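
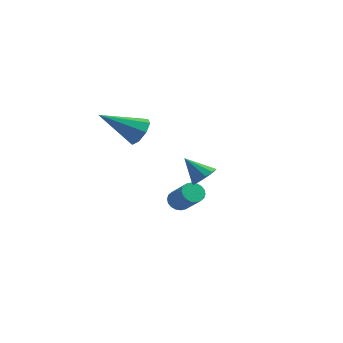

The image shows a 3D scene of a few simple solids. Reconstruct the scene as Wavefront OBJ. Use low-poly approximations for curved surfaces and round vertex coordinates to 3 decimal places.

v -2.937 0.349 3.044
v -2.391 -0.1 3.296
v -4.283 -0.689 4.116
v -2.473 0.357 3.634
v -2.827 0.808 3.626
v -3.245 0.991 3.278
v -3.482 0.797 2.792
v -3.4 0.341 2.454
v -3.046 -0.111 2.462
v -2.628 -0.293 2.81
v -0.359 1.126 0.718
v 0.06 1.379 1.146
v -1.221 0.994 1.642
v -0.154 1.68 0.989
v -0.446 1.77 0.729
v -0.706 1.614 0.465
v -0.832 1.272 0.297
v -0.778 0.874 0.291
v -0.564 0.572 0.447
v -0.272 0.482 0.708
v -0.013 0.638 0.972
v 0.114 0.981 1.139
v -3.062 3.858 -2.468
v -2.686 4.231 -2.65
v -1.662 3.675 -1.674
v -2.038 3.302 -1.492
v -2.798 4.352 -2.464
v -1.774 3.796 -1.487
v -2.963 4.375 -2.278
v -1.939 3.819 -1.301
v -3.147 4.296 -2.13
v -2.123 3.74 -1.153
v -3.314 4.13 -2.049
v -2.291 3.574 -1.072
v -3.432 3.91 -2.051
v -2.408 3.354 -1.074
v -3.476 3.68 -2.136
v -2.452 3.124 -1.159
v -3.438 3.485 -2.286
v -2.414 2.929 -1.31
v -3.326 3.364 -2.473
v -2.302 2.808 -1.496
v -3.161 3.341 -2.659
v -2.137 2.785 -1.682
v -2.977 3.42 -2.807
v -1.953 2.864 -1.83
v -2.809 3.586 -2.888
v -1.786 3.03 -1.911
v -2.692 3.806 -2.886
v -1.668 3.25 -1.909
v -2.648 4.036 -2.801
v -1.624 3.48 -1.824
f 2 1 4
f 2 4 3
f 4 1 5
f 4 5 3
f 5 1 6
f 5 6 3
f 6 1 7
f 6 7 3
f 7 1 8
f 7 8 3
f 8 1 9
f 8 9 3
f 9 1 10
f 9 10 3
f 10 1 2
f 10 2 3
f 12 11 14
f 12 14 13
f 14 11 15
f 14 15 13
f 15 11 16
f 15 16 13
f 16 11 17
f 16 17 13
f 17 11 18
f 17 18 13
f 18 11 19
f 18 19 13
f 19 11 20
f 19 20 13
f 20 11 21
f 20 21 13
f 21 11 22
f 21 22 13
f 22 11 12
f 22 12 13
f 24 23 27
f 24 27 25
f 25 27 28
f 25 28 26
f 27 23 29
f 27 29 28
f 28 29 30
f 28 30 26
f 29 23 31
f 29 31 30
f 30 31 32
f 30 32 26
f 31 23 33
f 31 33 32
f 32 33 34
f 32 34 26
f 33 23 35
f 33 35 34
f 34 35 36
f 34 36 26
f 35 23 37
f 35 37 36
f 36 37 38
f 36 38 26
f 37 23 39
f 37 39 38
f 38 39 40
f 38 40 26
f 39 23 41
f 39 41 40
f 40 41 42
f 40 42 26
f 41 23 43
f 41 43 42
f 42 43 44
f 42 44 26
f 43 23 45
f 43 45 44
f 44 45 46
f 44 46 26
f 45 23 47
f 45 47 46
f 46 47 48
f 46 48 26
f 47 23 49
f 47 49 48
f 48 49 50
f 48 50 26
f 49 23 51
f 49 51 50
f 50 51 52
f 50 52 26
f 51 23 24
f 51 24 52
f 52 24 25
f 52 25 26



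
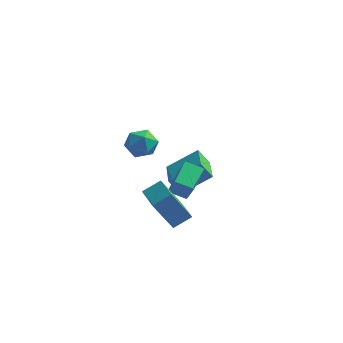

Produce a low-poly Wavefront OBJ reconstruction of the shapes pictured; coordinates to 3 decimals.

v -2.185 0.588 -0.299
v -0.898 1.347 0.686
v -2.982 2.494 -0.728
v -1.695 3.253 0.257
v -1.625 0.647 -1.077
v -0.338 1.406 -0.092
v -2.422 2.553 -1.506
v -1.135 3.312 -0.521
v -2.732 -1.727 3.152
v -2.198 -1.325 3.646
v -2.722 -2.775 3.994
v -2.188 -2.373 4.488
v -2.972 -2.107 4.419
v -2.978 -1.459 3.899
v -1.942 -2.641 3.741
v -1.948 -1.993 3.221
v -1.71 -1.89 4.01
v -2.347 -1.56 4.429
v -2.573 -2.54 3.211
v -3.21 -2.21 3.63
v -1.623 -1.047 0.198
v -1.597 0.254 0.712
v -0.76 -0.924 -0.156
v -0.735 0.377 0.359
v -1.125 -1.477 1.261
v -1.1 -0.176 1.776
v -0.263 -1.354 0.908
v -0.237 -0.053 1.422
v -0.339 -3.816 -0.01
v -1.162 -4.158 1.472
v -1.336 -2.448 -0.248
v -2.159 -2.79 1.234
v 0.319 -3.25 0.486
v -0.504 -3.592 1.968
v -0.678 -1.882 0.248
v -1.501 -2.224 1.73
f 2 4 1
f 5 2 1
f 1 4 3
f 3 5 1
f 2 8 4
f 6 2 5
f 6 8 2
f 4 8 3
f 7 5 3
f 3 8 7
f 7 6 5
f 8 6 7
f 9 20 14
f 9 14 10
f 9 10 16
f 9 16 19
f 9 19 20
f 10 14 18
f 14 20 13
f 20 19 11
f 19 16 15
f 16 10 17
f 12 18 13
f 12 13 11
f 12 11 15
f 12 15 17
f 12 17 18
f 13 18 14
f 11 13 20
f 15 11 19
f 17 15 16
f 18 17 10
f 22 24 21
f 25 22 21
f 21 24 23
f 23 25 21
f 22 28 24
f 26 22 25
f 26 28 22
f 24 28 23
f 27 25 23
f 23 28 27
f 27 26 25
f 28 26 27
f 30 32 29
f 33 30 29
f 29 32 31
f 31 33 29
f 30 36 32
f 34 30 33
f 34 36 30
f 32 36 31
f 35 33 31
f 31 36 35
f 35 34 33
f 36 34 35



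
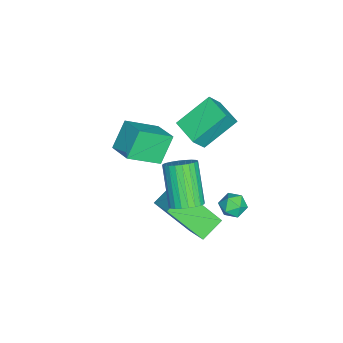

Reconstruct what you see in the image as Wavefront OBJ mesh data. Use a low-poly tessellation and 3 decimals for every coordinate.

v -3.925 -2.753 0.054
v -3.1 -4.001 1.019
v -3.052 -1.892 0.422
v -2.228 -3.14 1.387
v -3.092 -3.1 -1.107
v -2.268 -4.348 -0.142
v -2.22 -2.239 -0.739
v -1.395 -3.487 0.226
v 0.296 1.97 -0
v 0.82 1.665 -0.207
v -0.08 1.075 0.367
v 0.444 0.77 0.16
v 0.485 1.183 0.649
v 0.718 1.736 0.422
v 0.022 1.004 -0.262
v 0.255 1.557 -0.489
v 0.651 1.068 -0.369
v 0.938 1.178 0.194
v -0.198 1.562 -0.034
v 0.089 1.672 0.529
v 2.326 -0.103 1.907
v 2.836 0.085 2.364
v 1.683 -0.448 3.87
v 1.174 -0.637 3.413
v 2.695 0.322 2.34
v 1.542 -0.211 3.846
v 2.498 0.494 2.25
v 1.345 -0.039 3.756
v 2.274 0.576 2.107
v 1.121 0.043 3.613
v 2.059 0.554 1.935
v 0.906 0.021 3.441
v 1.884 0.431 1.758
v 0.731 -0.102 3.264
v 1.777 0.228 1.604
v 0.624 -0.305 3.11
v 1.753 -0.026 1.496
v 0.6 -0.559 3.002
v 1.817 -0.292 1.45
v 0.664 -0.825 2.956
v 1.958 -0.529 1.474
v 0.805 -1.062 2.98
v 2.155 -0.701 1.564
v 1.002 -1.234 3.07
v 2.379 -0.783 1.707
v 1.226 -1.316 3.213
v 2.594 -0.761 1.879
v 1.441 -1.294 3.385
v 2.769 -0.638 2.056
v 1.616 -1.171 3.562
v 2.876 -0.435 2.21
v 1.723 -0.968 3.716
v 2.9 -0.181 2.318
v 1.747 -0.714 3.824
v -1.375 -1.387 3.265
v -2.336 -0.237 4.348
v -1.897 -1.025 2.416
v -2.859 0.126 3.5
v -0.481 -0.486 3.1
v -1.443 0.665 4.184
v -1.004 -0.123 2.252
v -1.965 1.027 3.335
v 0.547 -0.384 -2.035
v 0.483 -1.888 -0.486
v -0.31 0.205 -1.498
v -0.374 -1.3 0.05
v 1.614 0.42 -1.21
v 1.55 -1.085 0.338
v 0.757 1.008 -0.674
v 0.693 -0.496 0.875
f 2 4 1
f 5 2 1
f 1 4 3
f 3 5 1
f 2 8 4
f 6 2 5
f 6 8 2
f 4 8 3
f 7 5 3
f 3 8 7
f 7 6 5
f 8 6 7
f 9 20 14
f 9 14 10
f 9 10 16
f 9 16 19
f 9 19 20
f 10 14 18
f 14 20 13
f 20 19 11
f 19 16 15
f 16 10 17
f 12 18 13
f 12 13 11
f 12 11 15
f 12 15 17
f 12 17 18
f 13 18 14
f 11 13 20
f 15 11 19
f 17 15 16
f 18 17 10
f 22 21 25
f 22 25 23
f 23 25 26
f 23 26 24
f 25 21 27
f 25 27 26
f 26 27 28
f 26 28 24
f 27 21 29
f 27 29 28
f 28 29 30
f 28 30 24
f 29 21 31
f 29 31 30
f 30 31 32
f 30 32 24
f 31 21 33
f 31 33 32
f 32 33 34
f 32 34 24
f 33 21 35
f 33 35 34
f 34 35 36
f 34 36 24
f 35 21 37
f 35 37 36
f 36 37 38
f 36 38 24
f 37 21 39
f 37 39 38
f 38 39 40
f 38 40 24
f 39 21 41
f 39 41 40
f 40 41 42
f 40 42 24
f 41 21 43
f 41 43 42
f 42 43 44
f 42 44 24
f 43 21 45
f 43 45 44
f 44 45 46
f 44 46 24
f 45 21 47
f 45 47 46
f 46 47 48
f 46 48 24
f 47 21 49
f 47 49 48
f 48 49 50
f 48 50 24
f 49 21 51
f 49 51 50
f 50 51 52
f 50 52 24
f 51 21 53
f 51 53 52
f 52 53 54
f 52 54 24
f 53 21 22
f 53 22 54
f 54 22 23
f 54 23 24
f 56 58 55
f 59 56 55
f 55 58 57
f 57 59 55
f 56 62 58
f 60 56 59
f 60 62 56
f 58 62 57
f 61 59 57
f 57 62 61
f 61 60 59
f 62 60 61
f 64 66 63
f 67 64 63
f 63 66 65
f 65 67 63
f 64 70 66
f 68 64 67
f 68 70 64
f 66 70 65
f 69 67 65
f 65 70 69
f 69 68 67
f 70 68 69



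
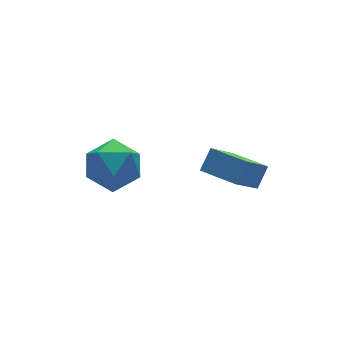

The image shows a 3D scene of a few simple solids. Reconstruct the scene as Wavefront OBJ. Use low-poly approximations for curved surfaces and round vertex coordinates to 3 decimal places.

v -0.776 2.729 2.92
v -0.174 1.924 3.35
v -2.246 1.796 3.23
v -1.644 0.991 3.66
v -1.734 1.946 4.184
v -0.825 2.523 3.993
v -1.595 1.197 2.587
v -0.686 1.774 2.396
v -0.68 0.977 3.144
v -0.766 1.44 4.131
v -1.654 2.28 2.449
v -1.74 2.743 3.436
v 2.708 -0.906 2.446
v 1.571 -1.343 3.661
v 2.125 0.376 2.363
v 0.989 -0.062 3.578
v 3.291 -0.598 3.102
v 2.155 -1.036 4.317
v 2.709 0.683 3.019
v 1.572 0.246 4.234
f 1 12 6
f 1 6 2
f 1 2 8
f 1 8 11
f 1 11 12
f 2 6 10
f 6 12 5
f 12 11 3
f 11 8 7
f 8 2 9
f 4 10 5
f 4 5 3
f 4 3 7
f 4 7 9
f 4 9 10
f 5 10 6
f 3 5 12
f 7 3 11
f 9 7 8
f 10 9 2
f 14 16 13
f 17 14 13
f 13 16 15
f 15 17 13
f 14 20 16
f 18 14 17
f 18 20 14
f 16 20 15
f 19 17 15
f 15 20 19
f 19 18 17
f 20 18 19



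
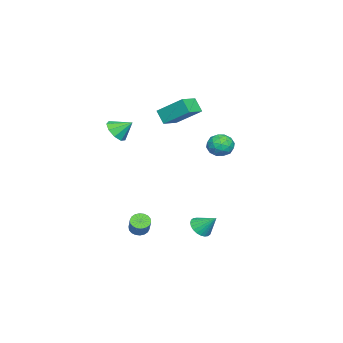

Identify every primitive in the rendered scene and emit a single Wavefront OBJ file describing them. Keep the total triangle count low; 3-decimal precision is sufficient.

v 1.117 -1.691 -4.291
v 1.589 -1.993 -4.557
v 2.375 -1.61 -3.596
v 1.903 -1.309 -3.329
v 1.604 -1.741 -4.67
v 2.391 -1.359 -3.709
v 1.524 -1.48 -4.708
v 2.311 -1.098 -3.746
v 1.362 -1.261 -4.663
v 2.149 -0.878 -3.702
v 1.152 -1.127 -4.545
v 1.939 -0.744 -3.583
v 0.935 -1.105 -4.376
v 1.722 -0.722 -3.414
v 0.754 -1.199 -4.19
v 1.541 -0.816 -3.229
v 0.645 -1.39 -4.024
v 1.431 -1.007 -3.063
v 0.629 -1.641 -3.911
v 1.416 -1.259 -2.95
v 0.709 -1.902 -3.874
v 1.496 -1.52 -2.912
v 0.871 -2.122 -3.918
v 1.658 -1.739 -2.957
v 1.081 -2.256 -4.037
v 1.868 -1.873 -3.075
v 1.298 -2.278 -4.206
v 2.085 -1.895 -3.244
v 1.479 -2.184 -4.391
v 2.266 -1.801 -3.43
v 1.323 2.189 -3.564
v 2.082 1.986 -3.49
v 1.497 3.191 -2.616
v 2.098 2.197 -3.715
v 1.996 2.406 -3.917
v 1.791 2.582 -4.065
v 1.514 2.698 -4.137
v 1.209 2.737 -4.122
v 0.921 2.693 -4.022
v 0.694 2.572 -3.852
v 0.563 2.392 -3.638
v 0.547 2.182 -3.413
v 0.65 1.973 -3.211
v 0.855 1.797 -3.063
v 1.131 1.68 -2.991
v 1.436 1.641 -3.006
v 1.724 1.686 -3.107
v 1.951 1.807 -3.276
v -3.75 -1.477 3.647
v -3.521 0.215 4.87
v -3.366 -0.908 2.788
v -3.137 0.784 4.011
v -2.503 -1.864 3.949
v -2.274 -0.172 5.172
v -2.119 -1.295 3.09
v -1.89 0.397 4.313
v -0.427 3.099 2.731
v 0.054 3.804 2.916
v 0.746 2.316 2.664
v 1.227 3.021 2.849
v 0.707 2.675 3.458
v -0.018 3.159 3.5
v 0.818 2.961 2.08
v 0.093 3.445 2.122
v 0.823 3.718 2.514
v 0.754 3.541 3.366
v 0.046 2.579 2.214
v -0.023 2.402 3.066
v -0.29 3.52 2.83
v 1.09 2.6 2.75
v 0.784 2.397 3.108
v 1.066 2.811 3.217
v -0.332 3.141 3.173
v -0.049 3.555 3.282
v 0.334 2.892 3.6
v 0.849 2.565 2.298
v 1.132 2.979 2.407
v -0.266 3.309 2.363
v 0.016 3.723 2.472
v 0.466 3.228 1.98
v 0.445 3.884 2.702
v 1.135 3.424 2.662
v 0.895 3.389 2.21
v 0.469 3.673 2.235
v 0.405 3.78 3.203
v 1.094 3.32 3.163
v 0.789 3.117 3.521
v 0.362 3.401 3.546
v 0.857 3.73 2.966
v -0.294 2.8 2.417
v 0.395 2.34 2.377
v 0.438 2.719 2.034
v 0.011 3.003 2.059
v -0.335 2.696 2.918
v 0.355 2.236 2.878
v 0.331 2.447 3.345
v -0.095 2.731 3.37
v -0.057 2.39 2.614
v 0.379 -3.355 3.119
v 1.225 -3.143 3.004
v 0.241 -2.385 3.881
v 0.886 -2.867 2.59
v 0.309 -2.819 2.425
v -0.235 -3.022 2.584
v -0.492 -3.38 2.994
v -0.341 -3.727 3.463
v 0.147 -3.899 3.771
v 0.743 -3.817 3.774
v 1.169 -3.518 3.471
f 2 1 5
f 2 5 3
f 3 5 6
f 3 6 4
f 5 1 7
f 5 7 6
f 6 7 8
f 6 8 4
f 7 1 9
f 7 9 8
f 8 9 10
f 8 10 4
f 9 1 11
f 9 11 10
f 10 11 12
f 10 12 4
f 11 1 13
f 11 13 12
f 12 13 14
f 12 14 4
f 13 1 15
f 13 15 14
f 14 15 16
f 14 16 4
f 15 1 17
f 15 17 16
f 16 17 18
f 16 18 4
f 17 1 19
f 17 19 18
f 18 19 20
f 18 20 4
f 19 1 21
f 19 21 20
f 20 21 22
f 20 22 4
f 21 1 23
f 21 23 22
f 22 23 24
f 22 24 4
f 23 1 25
f 23 25 24
f 24 25 26
f 24 26 4
f 25 1 27
f 25 27 26
f 26 27 28
f 26 28 4
f 27 1 29
f 27 29 28
f 28 29 30
f 28 30 4
f 29 1 2
f 29 2 30
f 30 2 3
f 30 3 4
f 32 31 34
f 32 34 33
f 34 31 35
f 34 35 33
f 35 31 36
f 35 36 33
f 36 31 37
f 36 37 33
f 37 31 38
f 37 38 33
f 38 31 39
f 38 39 33
f 39 31 40
f 39 40 33
f 40 31 41
f 40 41 33
f 41 31 42
f 41 42 33
f 42 31 43
f 42 43 33
f 43 31 44
f 43 44 33
f 44 31 45
f 44 45 33
f 45 31 46
f 45 46 33
f 46 31 47
f 46 47 33
f 47 31 48
f 47 48 33
f 48 31 32
f 48 32 33
f 50 52 49
f 53 50 49
f 49 52 51
f 51 53 49
f 50 56 52
f 54 50 53
f 54 56 50
f 52 56 51
f 55 53 51
f 51 56 55
f 55 54 53
f 56 54 55
f 57 94 73
f 94 68 97
f 73 97 62
f 94 97 73
f 57 73 69
f 73 62 74
f 69 74 58
f 73 74 69
f 57 69 78
f 69 58 79
f 78 79 64
f 69 79 78
f 57 78 90
f 78 64 93
f 90 93 67
f 78 93 90
f 57 90 94
f 90 67 98
f 94 98 68
f 90 98 94
f 58 74 85
f 74 62 88
f 85 88 66
f 74 88 85
f 62 97 75
f 97 68 96
f 75 96 61
f 97 96 75
f 68 98 95
f 98 67 91
f 95 91 59
f 98 91 95
f 67 93 92
f 93 64 80
f 92 80 63
f 93 80 92
f 64 79 84
f 79 58 81
f 84 81 65
f 79 81 84
f 60 86 72
f 86 66 87
f 72 87 61
f 86 87 72
f 60 72 70
f 72 61 71
f 70 71 59
f 72 71 70
f 60 70 77
f 70 59 76
f 77 76 63
f 70 76 77
f 60 77 82
f 77 63 83
f 82 83 65
f 77 83 82
f 60 82 86
f 82 65 89
f 86 89 66
f 82 89 86
f 61 87 75
f 87 66 88
f 75 88 62
f 87 88 75
f 59 71 95
f 71 61 96
f 95 96 68
f 71 96 95
f 63 76 92
f 76 59 91
f 92 91 67
f 76 91 92
f 65 83 84
f 83 63 80
f 84 80 64
f 83 80 84
f 66 89 85
f 89 65 81
f 85 81 58
f 89 81 85
f 100 99 102
f 100 102 101
f 102 99 103
f 102 103 101
f 103 99 104
f 103 104 101
f 104 99 105
f 104 105 101
f 105 99 106
f 105 106 101
f 106 99 107
f 106 107 101
f 107 99 108
f 107 108 101
f 108 99 109
f 108 109 101
f 109 99 100
f 109 100 101



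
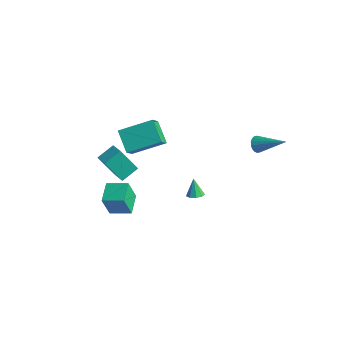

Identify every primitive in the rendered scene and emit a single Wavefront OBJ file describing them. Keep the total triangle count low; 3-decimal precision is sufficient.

v -0.292 1.478 -3.655
v 0.055 1.178 -3.431
v -0.688 1.742 -2.685
v 0.182 1.501 -3.467
v 0.087 1.813 -3.591
v -0.185 1.968 -3.745
v -0.507 1.894 -3.856
v -0.728 1.625 -3.873
v -0.745 1.287 -3.788
v -0.55 1.038 -3.641
v -0.234 0.995 -3.499
v -0.655 -3.226 3.352
v -1.703 -2.79 4.155
v -1.074 -2.429 2.374
v -2.121 -1.993 3.177
v 0.441 -1.827 4.023
v -0.606 -1.391 4.826
v 0.023 -1.03 3.045
v -1.025 -0.594 3.848
v -1.53 -3.698 -2.216
v -1.649 -4.12 -0.855
v -2.214 -2.695 -1.964
v -2.334 -3.118 -0.604
v -0.526 -3.082 -1.936
v -0.646 -3.505 -0.576
v -1.211 -2.08 -1.685
v -1.33 -2.502 -0.324
v 2.693 2.921 1.934
v 2.932 3.05 1.491
v 4.247 3.379 2.906
v 2.832 3.249 1.556
v 2.705 3.382 1.696
v 2.576 3.425 1.883
v 2.47 3.367 2.08
v 2.408 3.221 2.248
v 2.402 3.016 2.355
v 2.454 2.791 2.377
v 2.553 2.593 2.313
v 2.68 2.459 2.173
v 2.809 2.416 1.986
v 2.916 2.474 1.788
v 2.978 2.62 1.62
v 2.983 2.826 1.514
v -3.338 -2.247 -0.229
v -3.169 -1.246 0.244
v -4.188 -1.958 -0.538
v -4.02 -0.957 -0.065
v -2.62 -1.683 -1.675
v -2.452 -0.682 -1.202
v -3.471 -1.394 -1.984
v -3.302 -0.393 -1.511
f 2 1 4
f 2 4 3
f 4 1 5
f 4 5 3
f 5 1 6
f 5 6 3
f 6 1 7
f 6 7 3
f 7 1 8
f 7 8 3
f 8 1 9
f 8 9 3
f 9 1 10
f 9 10 3
f 10 1 11
f 10 11 3
f 11 1 2
f 11 2 3
f 13 15 12
f 16 13 12
f 12 15 14
f 14 16 12
f 13 19 15
f 17 13 16
f 17 19 13
f 15 19 14
f 18 16 14
f 14 19 18
f 18 17 16
f 19 17 18
f 21 23 20
f 24 21 20
f 20 23 22
f 22 24 20
f 21 27 23
f 25 21 24
f 25 27 21
f 23 27 22
f 26 24 22
f 22 27 26
f 26 25 24
f 27 25 26
f 29 28 31
f 29 31 30
f 31 28 32
f 31 32 30
f 32 28 33
f 32 33 30
f 33 28 34
f 33 34 30
f 34 28 35
f 34 35 30
f 35 28 36
f 35 36 30
f 36 28 37
f 36 37 30
f 37 28 38
f 37 38 30
f 38 28 39
f 38 39 30
f 39 28 40
f 39 40 30
f 40 28 41
f 40 41 30
f 41 28 42
f 41 42 30
f 42 28 43
f 42 43 30
f 43 28 29
f 43 29 30
f 45 47 44
f 48 45 44
f 44 47 46
f 46 48 44
f 45 51 47
f 49 45 48
f 49 51 45
f 47 51 46
f 50 48 46
f 46 51 50
f 50 49 48
f 51 49 50



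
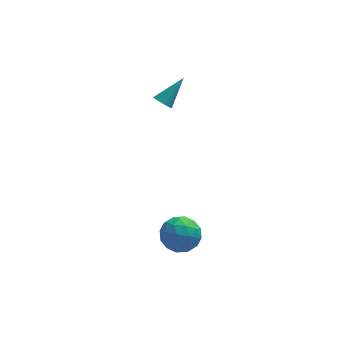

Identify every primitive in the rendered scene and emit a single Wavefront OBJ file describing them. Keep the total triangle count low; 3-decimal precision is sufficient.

v -2.444 2.916 2.13
v -2.078 2.508 2.077
v -1.356 3.744 3.27
v -2.015 2.641 1.921
v -2.018 2.816 1.796
v -2.085 3.006 1.723
v -2.207 3.182 1.711
v -2.365 3.318 1.763
v -2.535 3.392 1.871
v -2.691 3.394 2.018
v -2.809 3.323 2.183
v -2.872 3.19 2.339
v -2.869 3.015 2.464
v -2.802 2.825 2.538
v -2.68 2.649 2.549
v -2.522 2.513 2.497
v -2.352 2.439 2.389
v -2.196 2.437 2.242
v -1.741 -2.624 -1.627
v -1.083 -2.874 -2.422
v -2.917 -3.706 -2.258
v -2.259 -3.956 -3.053
v -2.033 -4.26 -2.061
v -1.306 -3.592 -1.671
v -2.694 -2.988 -3.009
v -1.967 -2.32 -2.619
v -1.672 -3.1 -3.276
v -1.263 -3.886 -2.69
v -2.737 -2.694 -1.99
v -2.328 -3.48 -1.404
v -1.309 -2.654 -1.969
v -2.691 -3.926 -2.711
v -2.558 -4.105 -2.128
v -2.172 -4.252 -2.596
v -1.44 -3.076 -1.527
v -1.053 -3.223 -1.995
v -1.612 -4.038 -1.783
v -2.947 -3.357 -2.685
v -2.56 -3.504 -3.153
v -1.828 -2.328 -2.084
v -1.442 -2.475 -2.552
v -2.388 -2.542 -2.897
v -1.268 -2.934 -2.938
v -1.959 -3.57 -3.31
v -2.215 -3.001 -3.284
v -1.788 -2.608 -3.054
v -1.028 -3.396 -2.594
v -1.719 -4.032 -2.965
v -1.586 -4.21 -2.382
v -1.159 -3.817 -2.153
v -1.374 -3.528 -3.096
v -2.281 -2.548 -1.715
v -2.972 -3.184 -2.086
v -2.841 -2.763 -2.527
v -2.414 -2.37 -2.298
v -2.041 -3.01 -1.37
v -2.732 -3.646 -1.742
v -2.212 -3.972 -1.626
v -1.785 -3.579 -1.396
v -2.626 -3.052 -1.584
f 2 1 4
f 2 4 3
f 4 1 5
f 4 5 3
f 5 1 6
f 5 6 3
f 6 1 7
f 6 7 3
f 7 1 8
f 7 8 3
f 8 1 9
f 8 9 3
f 9 1 10
f 9 10 3
f 10 1 11
f 10 11 3
f 11 1 12
f 11 12 3
f 12 1 13
f 12 13 3
f 13 1 14
f 13 14 3
f 14 1 15
f 14 15 3
f 15 1 16
f 15 16 3
f 16 1 17
f 16 17 3
f 17 1 18
f 17 18 3
f 18 1 2
f 18 2 3
f 19 56 35
f 56 30 59
f 35 59 24
f 56 59 35
f 19 35 31
f 35 24 36
f 31 36 20
f 35 36 31
f 19 31 40
f 31 20 41
f 40 41 26
f 31 41 40
f 19 40 52
f 40 26 55
f 52 55 29
f 40 55 52
f 19 52 56
f 52 29 60
f 56 60 30
f 52 60 56
f 20 36 47
f 36 24 50
f 47 50 28
f 36 50 47
f 24 59 37
f 59 30 58
f 37 58 23
f 59 58 37
f 30 60 57
f 60 29 53
f 57 53 21
f 60 53 57
f 29 55 54
f 55 26 42
f 54 42 25
f 55 42 54
f 26 41 46
f 41 20 43
f 46 43 27
f 41 43 46
f 22 48 34
f 48 28 49
f 34 49 23
f 48 49 34
f 22 34 32
f 34 23 33
f 32 33 21
f 34 33 32
f 22 32 39
f 32 21 38
f 39 38 25
f 32 38 39
f 22 39 44
f 39 25 45
f 44 45 27
f 39 45 44
f 22 44 48
f 44 27 51
f 48 51 28
f 44 51 48
f 23 49 37
f 49 28 50
f 37 50 24
f 49 50 37
f 21 33 57
f 33 23 58
f 57 58 30
f 33 58 57
f 25 38 54
f 38 21 53
f 54 53 29
f 38 53 54
f 27 45 46
f 45 25 42
f 46 42 26
f 45 42 46
f 28 51 47
f 51 27 43
f 47 43 20
f 51 43 47



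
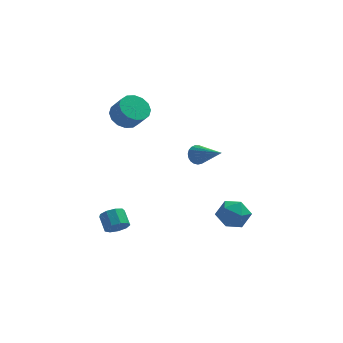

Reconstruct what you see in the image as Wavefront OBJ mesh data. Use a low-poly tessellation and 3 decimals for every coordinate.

v 1.428 -2.584 1.711
v 1.843 -2.579 1.185
v 2.712 -3.976 2.709
v 1.945 -2.372 1.341
v 1.958 -2.202 1.562
v 1.879 -2.099 1.808
v 1.722 -2.079 2.037
v 1.515 -2.146 2.21
v 1.292 -2.29 2.297
v 1.093 -2.484 2.282
v 0.952 -2.695 2.169
v 0.893 -2.888 1.976
v 0.927 -3.028 1.738
v 1.047 -3.091 1.495
v 1.233 -3.067 1.289
v 1.453 -2.959 1.156
v 1.669 -2.786 1.119
v -3.025 -3.287 -3.814
v -2.532 -2.84 -4.161
v -2.862 -1.987 -3.533
v -3.355 -2.433 -3.186
v -2.981 -2.832 -4.409
v -3.312 -1.978 -3.78
v -3.451 -3.036 -4.378
v -3.781 -2.183 -3.75
v -3.721 -3.358 -4.084
v -4.051 -2.504 -3.455
v -3.666 -3.646 -3.663
v -3.996 -2.793 -3.035
v -3.31 -3.766 -3.313
v -3.641 -2.913 -2.685
v -2.821 -3.662 -3.198
v -3.152 -2.809 -2.569
v -2.428 -3.382 -3.371
v -2.758 -2.529 -2.742
v -2.313 -3.058 -3.751
v -2.644 -2.204 -3.123
v 4.031 -1.049 -4.702
v 4.547 -1.521 -3.849
v 2.453 -1.419 -3.951
v 2.969 -1.891 -3.098
v 3.03 -0.798 -3.244
v 4.005 -0.57 -3.708
v 2.995 -2.37 -4.092
v 3.97 -2.142 -4.556
v 3.907 -2.338 -3.471
v 3.929 -1.366 -2.947
v 3.071 -1.574 -4.853
v 3.093 -0.602 -4.329
v -2.652 0.724 2.945
v -1.87 0.548 2.364
v -1.266 -0.039 3.354
v -2.048 0.136 3.935
v -1.776 1.004 2.578
v -1.173 0.417 3.568
v -1.917 1.385 2.89
v -1.314 0.798 3.88
v -2.255 1.589 3.217
v -1.652 1.002 4.207
v -2.7 1.561 3.471
v -2.096 0.974 4.461
v -3.131 1.309 3.584
v -2.528 0.721 4.574
v -3.434 0.899 3.526
v -2.83 0.312 4.516
v -3.527 0.443 3.312
v -2.924 -0.144 4.302
v -3.386 0.062 3
v -2.783 -0.525 3.99
v -3.048 -0.142 2.673
v -2.445 -0.729 3.663
v -2.604 -0.114 2.419
v -2 -0.701 3.409
v -2.172 0.139 2.306
v -1.569 -0.449 3.296
f 2 1 4
f 2 4 3
f 4 1 5
f 4 5 3
f 5 1 6
f 5 6 3
f 6 1 7
f 6 7 3
f 7 1 8
f 7 8 3
f 8 1 9
f 8 9 3
f 9 1 10
f 9 10 3
f 10 1 11
f 10 11 3
f 11 1 12
f 11 12 3
f 12 1 13
f 12 13 3
f 13 1 14
f 13 14 3
f 14 1 15
f 14 15 3
f 15 1 16
f 15 16 3
f 16 1 17
f 16 17 3
f 17 1 2
f 17 2 3
f 19 18 22
f 19 22 20
f 20 22 23
f 20 23 21
f 22 18 24
f 22 24 23
f 23 24 25
f 23 25 21
f 24 18 26
f 24 26 25
f 25 26 27
f 25 27 21
f 26 18 28
f 26 28 27
f 27 28 29
f 27 29 21
f 28 18 30
f 28 30 29
f 29 30 31
f 29 31 21
f 30 18 32
f 30 32 31
f 31 32 33
f 31 33 21
f 32 18 34
f 32 34 33
f 33 34 35
f 33 35 21
f 34 18 36
f 34 36 35
f 35 36 37
f 35 37 21
f 36 18 19
f 36 19 37
f 37 19 20
f 37 20 21
f 38 49 43
f 38 43 39
f 38 39 45
f 38 45 48
f 38 48 49
f 39 43 47
f 43 49 42
f 49 48 40
f 48 45 44
f 45 39 46
f 41 47 42
f 41 42 40
f 41 40 44
f 41 44 46
f 41 46 47
f 42 47 43
f 40 42 49
f 44 40 48
f 46 44 45
f 47 46 39
f 51 50 54
f 51 54 52
f 52 54 55
f 52 55 53
f 54 50 56
f 54 56 55
f 55 56 57
f 55 57 53
f 56 50 58
f 56 58 57
f 57 58 59
f 57 59 53
f 58 50 60
f 58 60 59
f 59 60 61
f 59 61 53
f 60 50 62
f 60 62 61
f 61 62 63
f 61 63 53
f 62 50 64
f 62 64 63
f 63 64 65
f 63 65 53
f 64 50 66
f 64 66 65
f 65 66 67
f 65 67 53
f 66 50 68
f 66 68 67
f 67 68 69
f 67 69 53
f 68 50 70
f 68 70 69
f 69 70 71
f 69 71 53
f 70 50 72
f 70 72 71
f 71 72 73
f 71 73 53
f 72 50 74
f 72 74 73
f 73 74 75
f 73 75 53
f 74 50 51
f 74 51 75
f 75 51 52
f 75 52 53



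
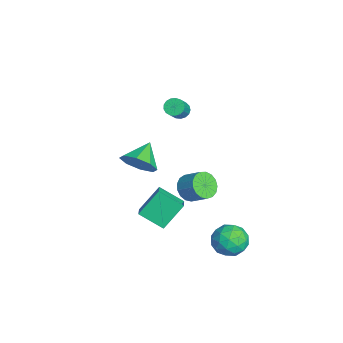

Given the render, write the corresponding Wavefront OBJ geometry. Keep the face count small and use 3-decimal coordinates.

v 3.081 -0.725 3.088
v 3.582 0.141 2.946
v 2.059 -0.015 3.812
v 3.078 -0.006 2.378
v 2.576 -0.574 2.227
v 2.37 -1.23 2.579
v 2.581 -1.591 3.23
v 3.085 -1.444 3.797
v 3.587 -0.875 3.949
v 3.792 -0.219 3.597
v -4.301 2.365 1.119
v -3.882 2.358 0.732
v -2.981 1.928 1.713
v -3.399 1.935 2.101
v -3.873 2.611 0.834
v -2.971 2.181 1.815
v -3.961 2.808 1.002
v -3.06 2.377 1.983
v -4.127 2.903 1.196
v -3.226 2.472 2.177
v -4.333 2.875 1.373
v -3.432 2.444 2.354
v -4.531 2.73 1.492
v -3.63 2.3 2.473
v -4.677 2.502 1.525
v -3.776 2.071 2.506
v -4.736 2.242 1.466
v -3.835 1.812 2.447
v -4.696 2.011 1.327
v -3.795 1.58 2.308
v -4.565 1.861 1.141
v -3.664 1.43 2.122
v -4.373 1.826 0.95
v -3.472 1.396 1.931
v -4.165 1.915 0.797
v -3.264 1.484 1.778
v -3.988 2.107 0.719
v -3.087 1.676 1.7
v 2.481 4.6 -3.108
v 3.437 4.251 -2.947
v 2.303 3.529 -4.373
v 3.259 3.18 -4.212
v 2.517 2.986 -3.524
v 2.627 3.648 -2.742
v 3.113 4.132 -4.578
v 3.223 4.794 -3.796
v 3.828 3.962 -3.855
v 3.459 3.254 -3.204
v 2.281 4.526 -4.116
v 1.912 3.818 -3.465
v 2.975 4.52 -2.916
v 2.765 3.26 -4.404
v 2.329 3.146 -3.999
v 2.891 2.941 -3.904
v 2.498 4.165 -2.796
v 3.06 3.96 -2.701
v 2.52 3.216 -3.04
v 2.68 3.82 -4.619
v 3.242 3.615 -4.524
v 2.849 4.839 -3.416
v 3.411 4.634 -3.321
v 3.22 4.564 -4.28
v 3.766 4.144 -3.356
v 3.662 3.515 -4.099
v 3.576 4.074 -4.315
v 3.64 4.464 -3.855
v 3.55 3.728 -2.973
v 3.445 3.098 -3.716
v 3.009 2.985 -3.312
v 3.074 3.374 -2.852
v 3.779 3.558 -3.507
v 2.295 4.682 -3.604
v 2.19 4.052 -4.347
v 2.666 4.406 -4.468
v 2.731 4.795 -4.008
v 2.078 4.265 -3.221
v 1.974 3.636 -3.964
v 2.1 3.316 -3.465
v 2.164 3.706 -3.005
v 1.961 4.222 -3.813
v -0.064 -0.351 -3.228
v -0.517 0.758 -1.911
v 0.511 0.858 -4.048
v 0.058 1.967 -2.732
v 0.822 -0.487 -2.808
v 0.369 0.622 -1.492
v 1.397 0.722 -3.629
v 0.944 1.831 -2.312
v -1.057 2.403 -2.64
v -0.678 2.74 -3.321
v 0.017 3.454 -2.582
v -0.363 3.117 -1.9
v -0.997 2.984 -3.257
v -0.303 3.698 -2.518
v -1.33 3.095 -3.051
v -0.636 3.809 -2.312
v -1.6 3.047 -2.751
v -0.906 3.761 -2.012
v -1.746 2.852 -2.426
v -1.052 3.566 -1.687
v -1.735 2.554 -2.149
v -1.041 3.268 -1.41
v -1.568 2.221 -1.985
v -0.873 2.935 -1.246
v -1.284 1.93 -1.97
v -0.589 2.644 -1.231
v -0.948 1.748 -2.109
v -0.254 2.462 -1.37
v -0.637 1.715 -2.37
v 0.057 2.429 -1.631
v -0.422 1.84 -2.692
v 0.272 2.554 -1.953
v -0.353 2.094 -3.002
v 0.341 2.808 -2.263
v -0.445 2.419 -3.229
v 0.249 3.133 -2.49
f 2 1 4
f 2 4 3
f 4 1 5
f 4 5 3
f 5 1 6
f 5 6 3
f 6 1 7
f 6 7 3
f 7 1 8
f 7 8 3
f 8 1 9
f 8 9 3
f 9 1 10
f 9 10 3
f 10 1 2
f 10 2 3
f 12 11 15
f 12 15 13
f 13 15 16
f 13 16 14
f 15 11 17
f 15 17 16
f 16 17 18
f 16 18 14
f 17 11 19
f 17 19 18
f 18 19 20
f 18 20 14
f 19 11 21
f 19 21 20
f 20 21 22
f 20 22 14
f 21 11 23
f 21 23 22
f 22 23 24
f 22 24 14
f 23 11 25
f 23 25 24
f 24 25 26
f 24 26 14
f 25 11 27
f 25 27 26
f 26 27 28
f 26 28 14
f 27 11 29
f 27 29 28
f 28 29 30
f 28 30 14
f 29 11 31
f 29 31 30
f 30 31 32
f 30 32 14
f 31 11 33
f 31 33 32
f 32 33 34
f 32 34 14
f 33 11 35
f 33 35 34
f 34 35 36
f 34 36 14
f 35 11 37
f 35 37 36
f 36 37 38
f 36 38 14
f 37 11 12
f 37 12 38
f 38 12 13
f 38 13 14
f 39 76 55
f 76 50 79
f 55 79 44
f 76 79 55
f 39 55 51
f 55 44 56
f 51 56 40
f 55 56 51
f 39 51 60
f 51 40 61
f 60 61 46
f 51 61 60
f 39 60 72
f 60 46 75
f 72 75 49
f 60 75 72
f 39 72 76
f 72 49 80
f 76 80 50
f 72 80 76
f 40 56 67
f 56 44 70
f 67 70 48
f 56 70 67
f 44 79 57
f 79 50 78
f 57 78 43
f 79 78 57
f 50 80 77
f 80 49 73
f 77 73 41
f 80 73 77
f 49 75 74
f 75 46 62
f 74 62 45
f 75 62 74
f 46 61 66
f 61 40 63
f 66 63 47
f 61 63 66
f 42 68 54
f 68 48 69
f 54 69 43
f 68 69 54
f 42 54 52
f 54 43 53
f 52 53 41
f 54 53 52
f 42 52 59
f 52 41 58
f 59 58 45
f 52 58 59
f 42 59 64
f 59 45 65
f 64 65 47
f 59 65 64
f 42 64 68
f 64 47 71
f 68 71 48
f 64 71 68
f 43 69 57
f 69 48 70
f 57 70 44
f 69 70 57
f 41 53 77
f 53 43 78
f 77 78 50
f 53 78 77
f 45 58 74
f 58 41 73
f 74 73 49
f 58 73 74
f 47 65 66
f 65 45 62
f 66 62 46
f 65 62 66
f 48 71 67
f 71 47 63
f 67 63 40
f 71 63 67
f 82 84 81
f 85 82 81
f 81 84 83
f 83 85 81
f 82 88 84
f 86 82 85
f 86 88 82
f 84 88 83
f 87 85 83
f 83 88 87
f 87 86 85
f 88 86 87
f 90 89 93
f 90 93 91
f 91 93 94
f 91 94 92
f 93 89 95
f 93 95 94
f 94 95 96
f 94 96 92
f 95 89 97
f 95 97 96
f 96 97 98
f 96 98 92
f 97 89 99
f 97 99 98
f 98 99 100
f 98 100 92
f 99 89 101
f 99 101 100
f 100 101 102
f 100 102 92
f 101 89 103
f 101 103 102
f 102 103 104
f 102 104 92
f 103 89 105
f 103 105 104
f 104 105 106
f 104 106 92
f 105 89 107
f 105 107 106
f 106 107 108
f 106 108 92
f 107 89 109
f 107 109 108
f 108 109 110
f 108 110 92
f 109 89 111
f 109 111 110
f 110 111 112
f 110 112 92
f 111 89 113
f 111 113 112
f 112 113 114
f 112 114 92
f 113 89 115
f 113 115 114
f 114 115 116
f 114 116 92
f 115 89 90
f 115 90 116
f 116 90 91
f 116 91 92



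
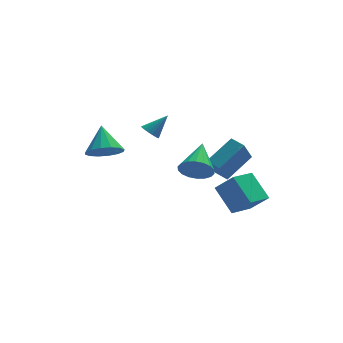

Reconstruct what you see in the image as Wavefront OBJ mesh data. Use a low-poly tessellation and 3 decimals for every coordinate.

v -2.443 1.626 -1.274
v -1.647 2.081 -1.806
v -2.357 2.934 -0.026
v -2.102 2.308 -2.011
v -2.649 2.352 -2.019
v -3.141 2.201 -1.828
v -3.445 1.897 -1.488
v -3.482 1.52 -1.091
v -3.24 1.171 -0.743
v -2.784 0.945 -0.537
v -2.237 0.901 -0.529
v -1.745 1.052 -0.721
v -1.441 1.356 -1.061
v -1.405 1.733 -1.458
v 0.003 1.724 -0.162
v 0.359 1.963 -0.582
v 1.017 1.976 0.842
v 0.22 2.174 -0.494
v 0.038 2.295 -0.341
v -0.151 2.303 -0.153
v -0.31 2.197 0.034
v -0.406 1.996 0.182
v -0.422 1.742 0.261
v -0.353 1.484 0.257
v -0.214 1.273 0.17
v -0.032 1.152 0.016
v 0.157 1.144 -0.172
v 0.315 1.251 -0.359
v 0.412 1.451 -0.507
v 0.427 1.705 -0.586
v 3.162 0.254 -2.798
v 2.54 -0.416 -1.436
v 4.676 1.012 -1.733
v 4.054 0.342 -0.372
v 3.646 -0.502 -2.948
v 3.024 -1.172 -1.587
v 5.16 0.256 -1.884
v 4.538 -0.414 -0.522
v 3.017 -3.823 -3.325
v 3.819 -4.425 -2.264
v 2.448 -2.53 -2.163
v 3.249 -3.131 -1.101
v 4.251 -2.909 -3.739
v 5.052 -3.51 -2.677
v 3.681 -1.615 -2.576
v 4.483 -2.217 -1.515
v 1.332 -3.068 -0.347
v 1.823 -2.901 -1.142
v 2.088 -1.332 0.487
v 1.456 -2.705 -1.216
v 1.064 -2.582 -1.118
v 0.725 -2.554 -0.867
v 0.506 -2.629 -0.513
v 0.45 -2.79 -0.126
v 0.569 -3.007 0.217
v 0.84 -3.236 0.448
v 1.207 -3.431 0.522
v 1.599 -3.555 0.424
v 1.938 -3.582 0.173
v 2.157 -3.508 -0.181
v 2.213 -3.346 -0.568
v 2.094 -3.13 -0.911
f 2 1 4
f 2 4 3
f 4 1 5
f 4 5 3
f 5 1 6
f 5 6 3
f 6 1 7
f 6 7 3
f 7 1 8
f 7 8 3
f 8 1 9
f 8 9 3
f 9 1 10
f 9 10 3
f 10 1 11
f 10 11 3
f 11 1 12
f 11 12 3
f 12 1 13
f 12 13 3
f 13 1 14
f 13 14 3
f 14 1 2
f 14 2 3
f 16 15 18
f 16 18 17
f 18 15 19
f 18 19 17
f 19 15 20
f 19 20 17
f 20 15 21
f 20 21 17
f 21 15 22
f 21 22 17
f 22 15 23
f 22 23 17
f 23 15 24
f 23 24 17
f 24 15 25
f 24 25 17
f 25 15 26
f 25 26 17
f 26 15 27
f 26 27 17
f 27 15 28
f 27 28 17
f 28 15 29
f 28 29 17
f 29 15 30
f 29 30 17
f 30 15 16
f 30 16 17
f 32 34 31
f 35 32 31
f 31 34 33
f 33 35 31
f 32 38 34
f 36 32 35
f 36 38 32
f 34 38 33
f 37 35 33
f 33 38 37
f 37 36 35
f 38 36 37
f 40 42 39
f 43 40 39
f 39 42 41
f 41 43 39
f 40 46 42
f 44 40 43
f 44 46 40
f 42 46 41
f 45 43 41
f 41 46 45
f 45 44 43
f 46 44 45
f 48 47 50
f 48 50 49
f 50 47 51
f 50 51 49
f 51 47 52
f 51 52 49
f 52 47 53
f 52 53 49
f 53 47 54
f 53 54 49
f 54 47 55
f 54 55 49
f 55 47 56
f 55 56 49
f 56 47 57
f 56 57 49
f 57 47 58
f 57 58 49
f 58 47 59
f 58 59 49
f 59 47 60
f 59 60 49
f 60 47 61
f 60 61 49
f 61 47 62
f 61 62 49
f 62 47 48
f 62 48 49



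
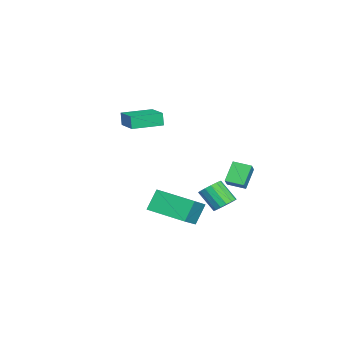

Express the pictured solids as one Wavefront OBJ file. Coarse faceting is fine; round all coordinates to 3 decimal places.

v -2.249 -4.728 2.715
v -2.394 -4.811 3.538
v -3.177 -3.198 2.706
v -3.322 -3.281 3.529
v -0.918 -3.919 3.031
v -1.063 -4.002 3.854
v -1.846 -2.389 3.022
v -1.991 -2.472 3.845
v 2.635 -1.368 0.192
v 3.931 -1.696 1.015
v 3.349 0.668 -0.122
v 4.645 0.34 0.701
v 3.255 -1.76 -0.941
v 4.551 -2.088 -0.118
v 3.969 0.276 -1.255
v 5.265 -0.052 -0.432
v -2.587 1.307 0.016
v -1.781 1.301 0.658
v -2.444 2.333 -0.155
v -1.639 2.328 0.487
v -1.741 1.012 -1.047
v -0.936 1.007 -0.405
v -1.599 2.039 -1.218
v -0.793 2.033 -0.576
v 2.719 1.573 -0.389
v 3.049 1.962 0.076
v 2.611 1.097 1.113
v 2.281 0.707 0.649
v 2.721 2.102 0.054
v 2.283 1.237 1.091
v 2.393 2.1 -0.087
v 1.955 1.235 0.951
v 2.152 1.957 -0.308
v 1.714 1.092 0.729
v 2.063 1.711 -0.551
v 1.625 0.845 0.487
v 2.15 1.427 -0.75
v 1.711 0.562 0.287
v 2.389 1.183 -0.853
v 1.951 0.318 0.184
v 2.717 1.043 -0.831
v 2.279 0.178 0.206
v 3.045 1.045 -0.691
v 2.607 0.18 0.347
v 3.286 1.188 -0.469
v 2.848 0.323 0.568
v 3.375 1.435 -0.227
v 2.937 0.569 0.811
v 3.289 1.718 -0.027
v 2.85 0.853 1.01
f 2 4 1
f 5 2 1
f 1 4 3
f 3 5 1
f 2 8 4
f 6 2 5
f 6 8 2
f 4 8 3
f 7 5 3
f 3 8 7
f 7 6 5
f 8 6 7
f 10 12 9
f 13 10 9
f 9 12 11
f 11 13 9
f 10 16 12
f 14 10 13
f 14 16 10
f 12 16 11
f 15 13 11
f 11 16 15
f 15 14 13
f 16 14 15
f 18 20 17
f 21 18 17
f 17 20 19
f 19 21 17
f 18 24 20
f 22 18 21
f 22 24 18
f 20 24 19
f 23 21 19
f 19 24 23
f 23 22 21
f 24 22 23
f 26 25 29
f 26 29 27
f 27 29 30
f 27 30 28
f 29 25 31
f 29 31 30
f 30 31 32
f 30 32 28
f 31 25 33
f 31 33 32
f 32 33 34
f 32 34 28
f 33 25 35
f 33 35 34
f 34 35 36
f 34 36 28
f 35 25 37
f 35 37 36
f 36 37 38
f 36 38 28
f 37 25 39
f 37 39 38
f 38 39 40
f 38 40 28
f 39 25 41
f 39 41 40
f 40 41 42
f 40 42 28
f 41 25 43
f 41 43 42
f 42 43 44
f 42 44 28
f 43 25 45
f 43 45 44
f 44 45 46
f 44 46 28
f 45 25 47
f 45 47 46
f 46 47 48
f 46 48 28
f 47 25 49
f 47 49 48
f 48 49 50
f 48 50 28
f 49 25 26
f 49 26 50
f 50 26 27
f 50 27 28



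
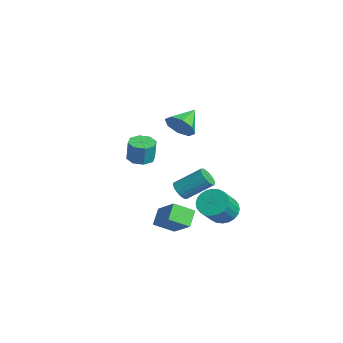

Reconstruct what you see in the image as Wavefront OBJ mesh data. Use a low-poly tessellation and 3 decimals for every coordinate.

v 1.177 -0.665 3.588
v 1.752 -0.747 4.415
v 0.343 0.585 4.292
v 2.048 -0.257 3.896
v 1.835 -0.006 3.197
v 1.236 -0.141 2.727
v 0.603 -0.583 2.761
v 0.307 -1.073 3.28
v 0.52 -1.324 3.979
v 1.119 -1.189 4.449
v 1.644 -3.21 1.795
v 2.296 -2.72 1.707
v 2.447 -2.68 3.058
v 1.796 -3.17 3.145
v 1.759 -2.399 1.758
v 1.911 -2.359 3.109
v 1.155 -2.553 1.83
v 1.307 -2.513 3.181
v 0.837 -3.092 1.882
v 0.989 -3.052 3.233
v 0.993 -3.7 1.882
v 1.144 -3.66 3.233
v 1.529 -4.021 1.831
v 1.681 -3.981 3.182
v 2.133 -3.867 1.759
v 2.285 -3.827 3.11
v 2.451 -3.328 1.707
v 2.603 -3.288 3.058
v -1.795 0.508 -3.735
v -1.201 0.598 -4.132
v -0.611 2.141 -2.902
v -1.205 2.052 -2.505
v -1.412 0.792 -4.275
v -0.822 2.335 -3.045
v -1.699 0.93 -4.311
v -1.109 2.474 -3.08
v -2.005 0.985 -4.232
v -1.414 2.528 -3.002
v -2.269 0.945 -4.056
v -1.679 2.489 -2.825
v -2.44 0.819 -3.816
v -1.849 2.362 -2.585
v -2.483 0.631 -3.559
v -1.892 2.175 -2.329
v -2.389 0.419 -3.338
v -1.799 1.962 -2.108
v -2.178 0.225 -3.195
v -1.588 1.768 -1.965
v -1.891 0.086 -3.16
v -1.301 1.63 -1.929
v -1.586 0.032 -3.238
v -0.995 1.575 -2.008
v -1.321 0.071 -3.415
v -0.731 1.615 -2.184
v -1.151 0.198 -3.655
v -0.56 1.741 -2.424
v -1.108 0.385 -3.911
v -0.517 1.929 -2.681
v 0.79 2.225 -4.289
v 1.604 2.838 -4.318
v 2.444 1.789 -2.919
v 1.63 1.175 -2.891
v 1.379 3.021 -4.046
v 2.219 1.972 -2.647
v 1.064 3.083 -3.81
v 1.904 2.033 -2.411
v 0.707 3.013 -3.648
v 1.547 1.964 -2.249
v 0.363 2.824 -3.583
v 1.203 1.775 -2.184
v 0.084 2.544 -3.626
v 0.924 1.494 -2.227
v -0.088 2.214 -3.77
v 0.752 1.165 -2.371
v -0.126 1.887 -3.993
v 0.714 0.838 -2.594
v -0.024 1.611 -4.261
v 0.816 0.562 -2.862
v 0.201 1.428 -4.533
v 1.041 0.379 -3.134
v 0.516 1.367 -4.769
v 1.356 0.317 -3.37
v 0.873 1.436 -4.931
v 1.713 0.387 -3.532
v 1.217 1.625 -4.996
v 2.057 0.576 -3.597
v 1.496 1.906 -4.953
v 2.336 0.856 -3.554
v 1.668 2.235 -4.809
v 2.508 1.186 -3.41
v 1.706 2.562 -4.586
v 2.546 1.513 -3.187
v 0.234 -0.324 -4.54
v -0.048 -1.542 -3.826
v 1.757 0.06 -3.286
v 1.475 -1.158 -2.571
v 1.005 -0.942 -5.289
v 0.723 -2.16 -4.574
v 2.528 -0.558 -4.034
v 2.246 -1.776 -3.32
f 2 1 4
f 2 4 3
f 4 1 5
f 4 5 3
f 5 1 6
f 5 6 3
f 6 1 7
f 6 7 3
f 7 1 8
f 7 8 3
f 8 1 9
f 8 9 3
f 9 1 10
f 9 10 3
f 10 1 2
f 10 2 3
f 12 11 15
f 12 15 13
f 13 15 16
f 13 16 14
f 15 11 17
f 15 17 16
f 16 17 18
f 16 18 14
f 17 11 19
f 17 19 18
f 18 19 20
f 18 20 14
f 19 11 21
f 19 21 20
f 20 21 22
f 20 22 14
f 21 11 23
f 21 23 22
f 22 23 24
f 22 24 14
f 23 11 25
f 23 25 24
f 24 25 26
f 24 26 14
f 25 11 27
f 25 27 26
f 26 27 28
f 26 28 14
f 27 11 12
f 27 12 28
f 28 12 13
f 28 13 14
f 30 29 33
f 30 33 31
f 31 33 34
f 31 34 32
f 33 29 35
f 33 35 34
f 34 35 36
f 34 36 32
f 35 29 37
f 35 37 36
f 36 37 38
f 36 38 32
f 37 29 39
f 37 39 38
f 38 39 40
f 38 40 32
f 39 29 41
f 39 41 40
f 40 41 42
f 40 42 32
f 41 29 43
f 41 43 42
f 42 43 44
f 42 44 32
f 43 29 45
f 43 45 44
f 44 45 46
f 44 46 32
f 45 29 47
f 45 47 46
f 46 47 48
f 46 48 32
f 47 29 49
f 47 49 48
f 48 49 50
f 48 50 32
f 49 29 51
f 49 51 50
f 50 51 52
f 50 52 32
f 51 29 53
f 51 53 52
f 52 53 54
f 52 54 32
f 53 29 55
f 53 55 54
f 54 55 56
f 54 56 32
f 55 29 57
f 55 57 56
f 56 57 58
f 56 58 32
f 57 29 30
f 57 30 58
f 58 30 31
f 58 31 32
f 60 59 63
f 60 63 61
f 61 63 64
f 61 64 62
f 63 59 65
f 63 65 64
f 64 65 66
f 64 66 62
f 65 59 67
f 65 67 66
f 66 67 68
f 66 68 62
f 67 59 69
f 67 69 68
f 68 69 70
f 68 70 62
f 69 59 71
f 69 71 70
f 70 71 72
f 70 72 62
f 71 59 73
f 71 73 72
f 72 73 74
f 72 74 62
f 73 59 75
f 73 75 74
f 74 75 76
f 74 76 62
f 75 59 77
f 75 77 76
f 76 77 78
f 76 78 62
f 77 59 79
f 77 79 78
f 78 79 80
f 78 80 62
f 79 59 81
f 79 81 80
f 80 81 82
f 80 82 62
f 81 59 83
f 81 83 82
f 82 83 84
f 82 84 62
f 83 59 85
f 83 85 84
f 84 85 86
f 84 86 62
f 85 59 87
f 85 87 86
f 86 87 88
f 86 88 62
f 87 59 89
f 87 89 88
f 88 89 90
f 88 90 62
f 89 59 91
f 89 91 90
f 90 91 92
f 90 92 62
f 91 59 60
f 91 60 92
f 92 60 61
f 92 61 62
f 94 96 93
f 97 94 93
f 93 96 95
f 95 97 93
f 94 100 96
f 98 94 97
f 98 100 94
f 96 100 95
f 99 97 95
f 95 100 99
f 99 98 97
f 100 98 99



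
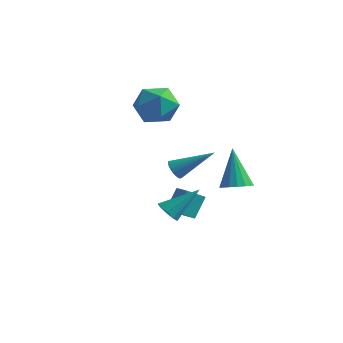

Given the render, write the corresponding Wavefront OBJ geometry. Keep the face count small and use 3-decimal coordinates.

v -3.359 2.591 1.048
v -2.47 1.825 1.417
v -4.67 1.095 1.103
v -3.781 0.329 1.472
v -4.183 1.214 2.226
v -3.372 2.139 2.192
v -3.768 0.781 0.328
v -2.957 1.706 0.294
v -2.722 0.706 0.972
v -2.979 0.974 2.145
v -4.161 1.946 0.375
v -4.418 2.214 1.548
v -0.988 0.154 -4.815
v -1.405 -0.733 -4.176
v -0.94 0.928 -3.71
v -1.358 0.042 -3.071
v -0.222 -0.102 -4.669
v -0.64 -0.988 -4.03
v -0.175 0.673 -3.564
v -0.592 -0.214 -2.925
v 0.686 -3.432 -2.651
v 0.967 -3.116 -3.145
v 1.594 -2.328 -1.429
v 0.583 -2.919 -3.037
v 0.248 -2.962 -2.749
v 0.117 -3.225 -2.415
v 0.253 -3.584 -2.191
v 0.591 -3.872 -2.182
v 0.974 -3.954 -2.393
v 1.222 -3.792 -2.724
v 1.22 -3.461 -3.021
v 2.199 -0.306 -1.848
v 2.939 -0.231 -1.611
v 1.501 0.366 0.128
v 2.857 0.103 -1.754
v 2.624 0.345 -1.918
v 2.294 0.437 -2.066
v 1.942 0.359 -2.164
v 1.65 0.129 -2.19
v 1.483 -0.201 -2.137
v 1.48 -0.555 -2.017
v 1.642 -0.851 -1.859
v 1.932 -1.023 -1.698
v 2.283 -1.03 -1.572
v 2.615 -0.872 -1.508
v 2.852 -0.583 -1.522
v 0.911 -3.214 -0.045
v 1.096 -2.958 -0.496
v 2.389 -2.326 1.065
v 0.955 -2.815 -0.421
v 0.806 -2.733 -0.29
v 0.674 -2.723 -0.121
v 0.578 -2.789 0.059
v 0.532 -2.919 0.224
v 0.545 -3.094 0.347
v 0.613 -3.287 0.411
v 0.726 -3.469 0.406
v 0.868 -3.612 0.331
v 1.016 -3.695 0.2
v 1.149 -3.704 0.031
v 1.245 -3.639 -0.149
v 1.29 -3.509 -0.313
v 1.278 -3.334 -0.437
v 1.21 -3.14 -0.501
f 1 12 6
f 1 6 2
f 1 2 8
f 1 8 11
f 1 11 12
f 2 6 10
f 6 12 5
f 12 11 3
f 11 8 7
f 8 2 9
f 4 10 5
f 4 5 3
f 4 3 7
f 4 7 9
f 4 9 10
f 5 10 6
f 3 5 12
f 7 3 11
f 9 7 8
f 10 9 2
f 14 16 13
f 17 14 13
f 13 16 15
f 15 17 13
f 14 20 16
f 18 14 17
f 18 20 14
f 16 20 15
f 19 17 15
f 15 20 19
f 19 18 17
f 20 18 19
f 22 21 24
f 22 24 23
f 24 21 25
f 24 25 23
f 25 21 26
f 25 26 23
f 26 21 27
f 26 27 23
f 27 21 28
f 27 28 23
f 28 21 29
f 28 29 23
f 29 21 30
f 29 30 23
f 30 21 31
f 30 31 23
f 31 21 22
f 31 22 23
f 33 32 35
f 33 35 34
f 35 32 36
f 35 36 34
f 36 32 37
f 36 37 34
f 37 32 38
f 37 38 34
f 38 32 39
f 38 39 34
f 39 32 40
f 39 40 34
f 40 32 41
f 40 41 34
f 41 32 42
f 41 42 34
f 42 32 43
f 42 43 34
f 43 32 44
f 43 44 34
f 44 32 45
f 44 45 34
f 45 32 46
f 45 46 34
f 46 32 33
f 46 33 34
f 48 47 50
f 48 50 49
f 50 47 51
f 50 51 49
f 51 47 52
f 51 52 49
f 52 47 53
f 52 53 49
f 53 47 54
f 53 54 49
f 54 47 55
f 54 55 49
f 55 47 56
f 55 56 49
f 56 47 57
f 56 57 49
f 57 47 58
f 57 58 49
f 58 47 59
f 58 59 49
f 59 47 60
f 59 60 49
f 60 47 61
f 60 61 49
f 61 47 62
f 61 62 49
f 62 47 63
f 62 63 49
f 63 47 64
f 63 64 49
f 64 47 48
f 64 48 49



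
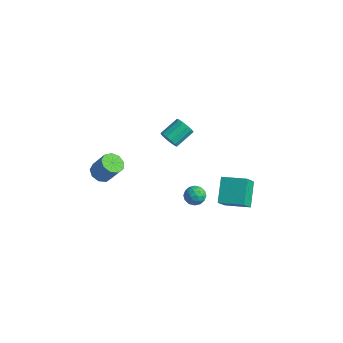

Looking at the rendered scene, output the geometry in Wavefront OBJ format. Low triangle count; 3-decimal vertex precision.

v -3.537 3.296 -4.276
v -3.143 3.494 -4.753
v -3.009 4.702 -4.142
v -3.403 4.504 -3.664
v -3.483 3.584 -4.856
v -3.348 4.791 -4.245
v -3.84 3.582 -4.775
v -3.706 4.79 -4.163
v -4.101 3.49 -4.535
v -3.967 4.698 -3.924
v -4.183 3.336 -4.213
v -4.049 4.544 -3.602
v -4.06 3.17 -3.911
v -3.926 4.377 -3.299
v -3.771 3.043 -3.724
v -3.637 4.251 -3.113
v -3.408 2.997 -3.713
v -3.273 4.205 -3.102
v -3.086 3.046 -3.88
v -2.951 4.254 -3.269
v -2.907 3.174 -4.173
v -2.773 4.382 -3.562
v -2.928 3.341 -4.499
v -2.794 4.549 -3.887
v -1.81 -3.628 -1.28
v -1.24 -3.811 -1.603
v -0.52 -3.615 -0.443
v -1.09 -3.432 -0.12
v -1.305 -3.351 -1.641
v -0.584 -3.155 -0.481
v -1.605 -3.022 -1.51
v -0.885 -2.826 -0.349
v -2.002 -2.976 -1.271
v -1.281 -2.78 -0.111
v -2.309 -3.235 -1.037
v -1.588 -3.039 0.123
v -2.383 -3.678 -0.916
v -1.662 -3.482 0.244
v -2.188 -4.098 -0.966
v -1.468 -3.902 0.194
v -1.817 -4.298 -1.163
v -1.097 -4.102 -0.002
v -1.443 -4.184 -1.414
v -0.722 -3.988 -0.254
v 2.884 0.463 -3.67
v 2.151 1.503 -2.605
v 2.565 1.396 -4.801
v 1.832 2.436 -3.735
v 4.148 1.144 -3.465
v 3.415 2.184 -2.399
v 3.829 2.077 -4.595
v 3.096 3.117 -3.53
v 2.879 -2.049 -0.813
v 3.199 -1.678 -0.415
v 3.741 -2.242 -1.325
v 4.061 -1.871 -0.927
v 3.826 -2.421 -0.726
v 3.293 -2.302 -0.41
v 3.647 -1.618 -1.33
v 3.114 -1.499 -1.014
v 3.673 -1.412 -0.735
v 3.783 -1.908 -0.361
v 3.157 -2.012 -1.379
v 3.267 -2.508 -1.005
v 2.963 -1.846 -0.569
v 3.977 -2.074 -1.171
v 3.839 -2.397 -1.052
v 4.026 -2.179 -0.818
v 3.019 -2.213 -0.566
v 3.206 -1.995 -0.332
v 3.575 -2.432 -0.515
v 3.734 -1.925 -1.408
v 3.921 -1.707 -1.174
v 2.914 -1.741 -0.922
v 3.101 -1.523 -0.688
v 3.365 -1.488 -1.225
v 3.43 -1.472 -0.523
v 3.937 -1.586 -0.824
v 3.693 -1.437 -1.061
v 3.38 -1.367 -0.875
v 3.495 -1.764 -0.304
v 4.001 -1.877 -0.604
v 3.863 -2.201 -0.486
v 3.55 -2.13 -0.3
v 3.774 -1.607 -0.491
v 2.939 -2.043 -1.136
v 3.445 -2.156 -1.436
v 3.39 -1.79 -1.44
v 3.077 -1.719 -1.254
v 3.003 -2.334 -0.916
v 3.51 -2.448 -1.217
v 3.56 -2.553 -0.865
v 3.247 -2.483 -0.679
v 3.166 -2.313 -1.249
f 2 1 5
f 2 5 3
f 3 5 6
f 3 6 4
f 5 1 7
f 5 7 6
f 6 7 8
f 6 8 4
f 7 1 9
f 7 9 8
f 8 9 10
f 8 10 4
f 9 1 11
f 9 11 10
f 10 11 12
f 10 12 4
f 11 1 13
f 11 13 12
f 12 13 14
f 12 14 4
f 13 1 15
f 13 15 14
f 14 15 16
f 14 16 4
f 15 1 17
f 15 17 16
f 16 17 18
f 16 18 4
f 17 1 19
f 17 19 18
f 18 19 20
f 18 20 4
f 19 1 21
f 19 21 20
f 20 21 22
f 20 22 4
f 21 1 23
f 21 23 22
f 22 23 24
f 22 24 4
f 23 1 2
f 23 2 24
f 24 2 3
f 24 3 4
f 26 25 29
f 26 29 27
f 27 29 30
f 27 30 28
f 29 25 31
f 29 31 30
f 30 31 32
f 30 32 28
f 31 25 33
f 31 33 32
f 32 33 34
f 32 34 28
f 33 25 35
f 33 35 34
f 34 35 36
f 34 36 28
f 35 25 37
f 35 37 36
f 36 37 38
f 36 38 28
f 37 25 39
f 37 39 38
f 38 39 40
f 38 40 28
f 39 25 41
f 39 41 40
f 40 41 42
f 40 42 28
f 41 25 43
f 41 43 42
f 42 43 44
f 42 44 28
f 43 25 26
f 43 26 44
f 44 26 27
f 44 27 28
f 46 48 45
f 49 46 45
f 45 48 47
f 47 49 45
f 46 52 48
f 50 46 49
f 50 52 46
f 48 52 47
f 51 49 47
f 47 52 51
f 51 50 49
f 52 50 51
f 53 90 69
f 90 64 93
f 69 93 58
f 90 93 69
f 53 69 65
f 69 58 70
f 65 70 54
f 69 70 65
f 53 65 74
f 65 54 75
f 74 75 60
f 65 75 74
f 53 74 86
f 74 60 89
f 86 89 63
f 74 89 86
f 53 86 90
f 86 63 94
f 90 94 64
f 86 94 90
f 54 70 81
f 70 58 84
f 81 84 62
f 70 84 81
f 58 93 71
f 93 64 92
f 71 92 57
f 93 92 71
f 64 94 91
f 94 63 87
f 91 87 55
f 94 87 91
f 63 89 88
f 89 60 76
f 88 76 59
f 89 76 88
f 60 75 80
f 75 54 77
f 80 77 61
f 75 77 80
f 56 82 68
f 82 62 83
f 68 83 57
f 82 83 68
f 56 68 66
f 68 57 67
f 66 67 55
f 68 67 66
f 56 66 73
f 66 55 72
f 73 72 59
f 66 72 73
f 56 73 78
f 73 59 79
f 78 79 61
f 73 79 78
f 56 78 82
f 78 61 85
f 82 85 62
f 78 85 82
f 57 83 71
f 83 62 84
f 71 84 58
f 83 84 71
f 55 67 91
f 67 57 92
f 91 92 64
f 67 92 91
f 59 72 88
f 72 55 87
f 88 87 63
f 72 87 88
f 61 79 80
f 79 59 76
f 80 76 60
f 79 76 80
f 62 85 81
f 85 61 77
f 81 77 54
f 85 77 81



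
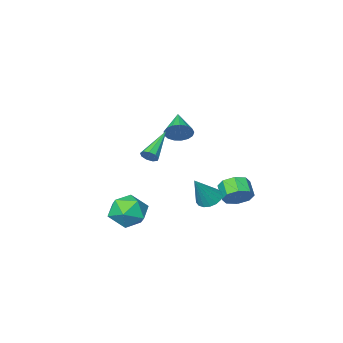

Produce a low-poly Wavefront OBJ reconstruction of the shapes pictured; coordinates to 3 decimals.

v -3.354 1.804 -2.694
v -3.087 2.247 -1.957
v -3.38 1.379 -1.329
v -3.646 0.936 -2.066
v -3.75 2.361 -2.108
v -4.043 1.493 -1.481
v -4.18 2.149 -2.603
v -4.473 1.281 -1.975
v -4.126 1.734 -3.15
v -4.419 0.867 -2.523
v -3.62 1.361 -3.431
v -3.913 0.493 -2.803
v -2.957 1.247 -3.279
v -3.25 0.379 -2.652
v -2.527 1.459 -2.785
v -2.82 0.591 -2.157
v -2.581 1.873 -2.237
v -2.874 1.006 -1.61
v 1.95 0.803 -3.314
v 2.779 0.263 -4.027
v 1.761 -0.863 -2.273
v 2.59 -1.403 -2.986
v 2.929 -0.516 -2.22
v 3.046 0.514 -2.864
v 1.494 -1.114 -3.436
v 1.611 -0.084 -4.08
v 2.498 -0.922 -4.103
v 3.384 -0.552 -3.351
v 1.156 -0.048 -2.949
v 2.042 0.322 -2.197
v 2.739 2.698 2.198
v 2.895 2.942 2.63
v 1.161 1.762 3.302
v 2.656 3.141 2.457
v 2.456 3.133 2.163
v 2.388 2.92 1.886
v 2.484 2.604 1.755
v 2.699 2.331 1.832
v 2.933 2.23 2.08
v 3.076 2.348 2.384
v 3.061 2.629 2.601
v -2.653 -3.081 0.547
v -2.18 -2.974 1.245
v -3.467 -4.479 1.313
v -2.509 -2.745 1.314
v -2.871 -2.592 1.207
v -3.183 -2.552 0.949
v -3.373 -2.633 0.599
v -3.399 -2.816 0.237
v -3.253 -3.061 -0.054
v -2.97 -3.31 -0.208
v -2.615 -3.506 -0.188
v -2.268 -3.605 -0
v -2.009 -3.584 0.313
v -1.898 -3.448 0.68
v -1.959 -3.228 1.016
v -0.224 3.746 -1.124
v 0.406 3.732 -1.532
v 0.824 3.954 0.484
v 0.319 4.08 -1.52
v 0.108 4.352 -1.418
v -0.179 4.485 -1.248
v -0.476 4.449 -1.05
v -0.716 4.252 -0.869
v -0.842 3.939 -0.746
v -0.827 3.582 -0.71
v -0.674 3.263 -0.769
v -0.417 3.055 -0.909
v -0.116 3.005 -1.098
v 0.16 3.125 -1.294
v 0.348 3.387 -1.45
f 2 1 5
f 2 5 3
f 3 5 6
f 3 6 4
f 5 1 7
f 5 7 6
f 6 7 8
f 6 8 4
f 7 1 9
f 7 9 8
f 8 9 10
f 8 10 4
f 9 1 11
f 9 11 10
f 10 11 12
f 10 12 4
f 11 1 13
f 11 13 12
f 12 13 14
f 12 14 4
f 13 1 15
f 13 15 14
f 14 15 16
f 14 16 4
f 15 1 17
f 15 17 16
f 16 17 18
f 16 18 4
f 17 1 2
f 17 2 18
f 18 2 3
f 18 3 4
f 19 30 24
f 19 24 20
f 19 20 26
f 19 26 29
f 19 29 30
f 20 24 28
f 24 30 23
f 30 29 21
f 29 26 25
f 26 20 27
f 22 28 23
f 22 23 21
f 22 21 25
f 22 25 27
f 22 27 28
f 23 28 24
f 21 23 30
f 25 21 29
f 27 25 26
f 28 27 20
f 32 31 34
f 32 34 33
f 34 31 35
f 34 35 33
f 35 31 36
f 35 36 33
f 36 31 37
f 36 37 33
f 37 31 38
f 37 38 33
f 38 31 39
f 38 39 33
f 39 31 40
f 39 40 33
f 40 31 41
f 40 41 33
f 41 31 32
f 41 32 33
f 43 42 45
f 43 45 44
f 45 42 46
f 45 46 44
f 46 42 47
f 46 47 44
f 47 42 48
f 47 48 44
f 48 42 49
f 48 49 44
f 49 42 50
f 49 50 44
f 50 42 51
f 50 51 44
f 51 42 52
f 51 52 44
f 52 42 53
f 52 53 44
f 53 42 54
f 53 54 44
f 54 42 55
f 54 55 44
f 55 42 56
f 55 56 44
f 56 42 43
f 56 43 44
f 58 57 60
f 58 60 59
f 60 57 61
f 60 61 59
f 61 57 62
f 61 62 59
f 62 57 63
f 62 63 59
f 63 57 64
f 63 64 59
f 64 57 65
f 64 65 59
f 65 57 66
f 65 66 59
f 66 57 67
f 66 67 59
f 67 57 68
f 67 68 59
f 68 57 69
f 68 69 59
f 69 57 70
f 69 70 59
f 70 57 71
f 70 71 59
f 71 57 58
f 71 58 59



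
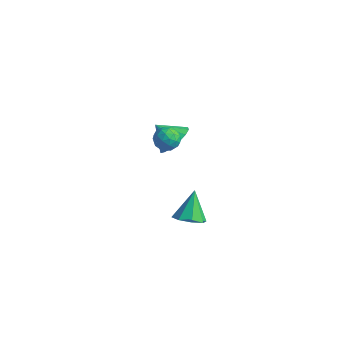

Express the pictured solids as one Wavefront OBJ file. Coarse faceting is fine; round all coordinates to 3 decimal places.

v -1.856 0.335 -3.625
v -1.344 -0.12 -3.158
v -2.224 1.245 -2.335
v -1.052 0.376 -3.425
v -1.231 0.849 -3.809
v -1.777 1.021 -4.086
v -2.369 0.791 -4.092
v -2.661 0.294 -3.825
v -2.482 -0.178 -3.441
v -1.936 -0.35 -3.164
v -2.141 -0.289 3.463
v -1.741 -0.498 2.963
v -2.979 -0.822 3.017
v -2.579 -1.031 2.517
v -2.49 -1.268 3.14
v -1.972 -0.939 3.416
v -2.748 -0.381 2.564
v -2.23 -0.052 2.84
v -2.116 -0.555 2.408
v -1.957 -1.103 2.764
v -2.763 -0.217 3.216
v -2.604 -0.765 3.572
v -1.868 -0.347 3.252
v -2.852 -0.973 2.728
v -2.8 -1.113 3.094
v -2.565 -1.236 2.8
v -2.003 -0.606 3.519
v -1.769 -0.729 3.225
v -2.209 -1.181 3.329
v -2.951 -0.591 2.755
v -2.717 -0.714 2.461
v -2.155 -0.084 3.18
v -1.92 -0.207 2.886
v -2.511 -0.139 2.651
v -1.853 -0.503 2.632
v -2.346 -0.816 2.37
v -2.445 -0.434 2.397
v -2.14 -0.241 2.559
v -1.76 -0.825 2.841
v -2.252 -1.139 2.579
v -2.2 -1.278 2.945
v -1.896 -1.084 3.108
v -1.98 -0.859 2.515
v -2.468 -0.181 3.401
v -2.96 -0.495 3.139
v -2.824 -0.236 2.872
v -2.52 -0.042 3.035
v -2.374 -0.504 3.61
v -2.867 -0.817 3.348
v -2.58 -1.079 3.421
v -2.275 -0.886 3.583
v -2.74 -0.461 3.465
v -3.496 1.333 0.69
v -2.886 1.395 1.416
v -4.424 1.087 1.49
v -3.059 1.851 1.356
v -3.349 2.169 1.117
v -3.678 2.262 0.764
v -3.958 2.107 0.391
v -4.115 1.744 0.098
v -4.105 1.271 -0.036
v -3.932 0.815 0.024
v -3.643 0.497 0.263
v -3.314 0.403 0.616
v -3.033 0.559 0.989
v -2.877 0.922 1.282
f 2 1 4
f 2 4 3
f 4 1 5
f 4 5 3
f 5 1 6
f 5 6 3
f 6 1 7
f 6 7 3
f 7 1 8
f 7 8 3
f 8 1 9
f 8 9 3
f 9 1 10
f 9 10 3
f 10 1 2
f 10 2 3
f 11 48 27
f 48 22 51
f 27 51 16
f 48 51 27
f 11 27 23
f 27 16 28
f 23 28 12
f 27 28 23
f 11 23 32
f 23 12 33
f 32 33 18
f 23 33 32
f 11 32 44
f 32 18 47
f 44 47 21
f 32 47 44
f 11 44 48
f 44 21 52
f 48 52 22
f 44 52 48
f 12 28 39
f 28 16 42
f 39 42 20
f 28 42 39
f 16 51 29
f 51 22 50
f 29 50 15
f 51 50 29
f 22 52 49
f 52 21 45
f 49 45 13
f 52 45 49
f 21 47 46
f 47 18 34
f 46 34 17
f 47 34 46
f 18 33 38
f 33 12 35
f 38 35 19
f 33 35 38
f 14 40 26
f 40 20 41
f 26 41 15
f 40 41 26
f 14 26 24
f 26 15 25
f 24 25 13
f 26 25 24
f 14 24 31
f 24 13 30
f 31 30 17
f 24 30 31
f 14 31 36
f 31 17 37
f 36 37 19
f 31 37 36
f 14 36 40
f 36 19 43
f 40 43 20
f 36 43 40
f 15 41 29
f 41 20 42
f 29 42 16
f 41 42 29
f 13 25 49
f 25 15 50
f 49 50 22
f 25 50 49
f 17 30 46
f 30 13 45
f 46 45 21
f 30 45 46
f 19 37 38
f 37 17 34
f 38 34 18
f 37 34 38
f 20 43 39
f 43 19 35
f 39 35 12
f 43 35 39
f 54 53 56
f 54 56 55
f 56 53 57
f 56 57 55
f 57 53 58
f 57 58 55
f 58 53 59
f 58 59 55
f 59 53 60
f 59 60 55
f 60 53 61
f 60 61 55
f 61 53 62
f 61 62 55
f 62 53 63
f 62 63 55
f 63 53 64
f 63 64 55
f 64 53 65
f 64 65 55
f 65 53 66
f 65 66 55
f 66 53 54
f 66 54 55



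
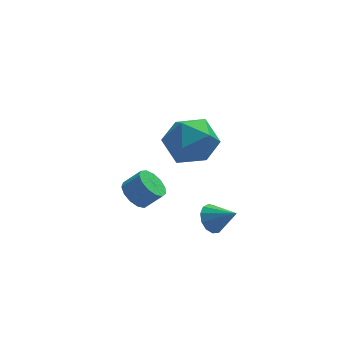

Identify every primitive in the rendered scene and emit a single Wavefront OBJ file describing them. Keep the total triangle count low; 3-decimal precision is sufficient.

v -2.83 3.515 -2.062
v -2.343 3.246 -2.595
v -1.623 3.115 -1.87
v -2.11 3.385 -1.338
v -2.281 3.675 -2.579
v -1.561 3.544 -1.854
v -2.394 4.053 -2.399
v -1.674 3.923 -1.674
v -2.645 4.261 -2.112
v -1.925 4.13 -1.387
v -2.954 4.232 -1.81
v -2.234 4.101 -1.085
v -3.225 3.975 -1.588
v -2.505 3.845 -0.863
v -3.37 3.573 -1.516
v -2.65 3.442 -0.791
v -3.343 3.152 -1.618
v -2.623 3.021 -0.893
v -3.154 2.846 -1.861
v -2.434 2.716 -1.136
v -2.862 2.753 -2.168
v -2.142 2.623 -1.443
v -2.56 2.902 -2.441
v -1.84 2.771 -1.717
v -0.331 0.346 -1.337
v 0.208 0.598 -1.724
v 0.491 -0.286 -0.603
v 0.147 0.862 -1.429
v -0.065 0.962 -1.105
v -0.362 0.866 -0.854
v -0.649 0.605 -0.757
v -0.835 0.262 -0.843
v -0.862 -0.055 -1.086
v -0.72 -0.244 -1.409
v -0.454 -0.246 -1.708
v -0.15 -0.061 -1.89
v 0.097 0.254 -1.896
v -1.617 1.807 2.169
v -0.478 2.092 2.534
v -1.582 0.188 3.326
v -0.443 0.473 3.691
v -1.393 1.17 4.042
v -1.415 2.171 3.327
v -0.645 0.109 2.533
v -0.667 1.11 1.818
v 0.123 1.043 2.759
v -0.339 1.698 3.691
v -1.721 0.582 2.169
v -2.183 1.237 3.101
f 2 1 5
f 2 5 3
f 3 5 6
f 3 6 4
f 5 1 7
f 5 7 6
f 6 7 8
f 6 8 4
f 7 1 9
f 7 9 8
f 8 9 10
f 8 10 4
f 9 1 11
f 9 11 10
f 10 11 12
f 10 12 4
f 11 1 13
f 11 13 12
f 12 13 14
f 12 14 4
f 13 1 15
f 13 15 14
f 14 15 16
f 14 16 4
f 15 1 17
f 15 17 16
f 16 17 18
f 16 18 4
f 17 1 19
f 17 19 18
f 18 19 20
f 18 20 4
f 19 1 21
f 19 21 20
f 20 21 22
f 20 22 4
f 21 1 23
f 21 23 22
f 22 23 24
f 22 24 4
f 23 1 2
f 23 2 24
f 24 2 3
f 24 3 4
f 26 25 28
f 26 28 27
f 28 25 29
f 28 29 27
f 29 25 30
f 29 30 27
f 30 25 31
f 30 31 27
f 31 25 32
f 31 32 27
f 32 25 33
f 32 33 27
f 33 25 34
f 33 34 27
f 34 25 35
f 34 35 27
f 35 25 36
f 35 36 27
f 36 25 37
f 36 37 27
f 37 25 26
f 37 26 27
f 38 49 43
f 38 43 39
f 38 39 45
f 38 45 48
f 38 48 49
f 39 43 47
f 43 49 42
f 49 48 40
f 48 45 44
f 45 39 46
f 41 47 42
f 41 42 40
f 41 40 44
f 41 44 46
f 41 46 47
f 42 47 43
f 40 42 49
f 44 40 48
f 46 44 45
f 47 46 39



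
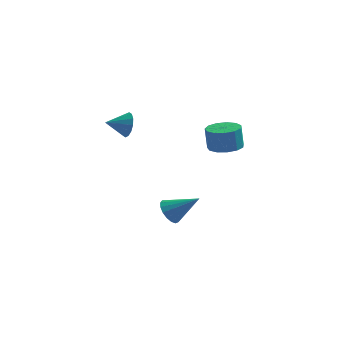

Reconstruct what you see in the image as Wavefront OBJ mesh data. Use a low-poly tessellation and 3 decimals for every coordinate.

v 0.095 -0.503 -4.165
v 0.52 -0.317 -4.741
v 1.485 -0.497 -3.135
v 0.419 -0.005 -4.606
v 0.244 0.192 -4.37
v 0.034 0.23 -4.087
v -0.162 0.1 -3.822
v -0.299 -0.168 -3.635
v -0.345 -0.513 -3.57
v -0.291 -0.856 -3.641
v -0.149 -1.118 -3.832
v 0.05 -1.239 -4.099
v 0.258 -1.192 -4.381
v 0.43 -0.987 -4.614
v 0.524 -0.671 -4.744
v 2.661 -0.286 0.377
v 3.186 0.38 0.331
v 3.045 0.572 1.476
v 2.519 -0.094 1.523
v 2.746 0.55 0.248
v 2.604 0.742 1.393
v 2.279 0.454 0.206
v 2.137 0.646 1.351
v 1.933 0.123 0.219
v 1.791 0.315 1.364
v 1.818 -0.338 0.282
v 1.676 -0.146 1.427
v 1.971 -0.782 0.375
v 1.829 -0.59 1.521
v 2.343 -1.069 0.469
v 2.201 -0.877 1.615
v 2.815 -1.107 0.534
v 2.674 -0.915 1.679
v 3.239 -0.885 0.549
v 3.098 -0.693 1.695
v 3.48 -0.472 0.51
v 3.338 -0.28 1.655
v 3.46 -0.001 0.428
v 3.318 0.192 1.574
v -1.69 -1.562 2.3
v -1.382 -1.819 2.886
v -2.63 -1.958 2.62
v -1.493 -1.48 2.977
v -1.657 -1.164 2.887
v -1.83 -0.954 2.639
v -1.965 -0.907 2.301
v -2.026 -1.036 1.962
v -1.997 -1.305 1.714
v -1.886 -1.644 1.622
v -1.722 -1.96 1.712
v -1.55 -2.17 1.96
v -1.414 -2.217 2.299
v -1.353 -2.088 2.637
f 2 1 4
f 2 4 3
f 4 1 5
f 4 5 3
f 5 1 6
f 5 6 3
f 6 1 7
f 6 7 3
f 7 1 8
f 7 8 3
f 8 1 9
f 8 9 3
f 9 1 10
f 9 10 3
f 10 1 11
f 10 11 3
f 11 1 12
f 11 12 3
f 12 1 13
f 12 13 3
f 13 1 14
f 13 14 3
f 14 1 15
f 14 15 3
f 15 1 2
f 15 2 3
f 17 16 20
f 17 20 18
f 18 20 21
f 18 21 19
f 20 16 22
f 20 22 21
f 21 22 23
f 21 23 19
f 22 16 24
f 22 24 23
f 23 24 25
f 23 25 19
f 24 16 26
f 24 26 25
f 25 26 27
f 25 27 19
f 26 16 28
f 26 28 27
f 27 28 29
f 27 29 19
f 28 16 30
f 28 30 29
f 29 30 31
f 29 31 19
f 30 16 32
f 30 32 31
f 31 32 33
f 31 33 19
f 32 16 34
f 32 34 33
f 33 34 35
f 33 35 19
f 34 16 36
f 34 36 35
f 35 36 37
f 35 37 19
f 36 16 38
f 36 38 37
f 37 38 39
f 37 39 19
f 38 16 17
f 38 17 39
f 39 17 18
f 39 18 19
f 41 40 43
f 41 43 42
f 43 40 44
f 43 44 42
f 44 40 45
f 44 45 42
f 45 40 46
f 45 46 42
f 46 40 47
f 46 47 42
f 47 40 48
f 47 48 42
f 48 40 49
f 48 49 42
f 49 40 50
f 49 50 42
f 50 40 51
f 50 51 42
f 51 40 52
f 51 52 42
f 52 40 53
f 52 53 42
f 53 40 41
f 53 41 42



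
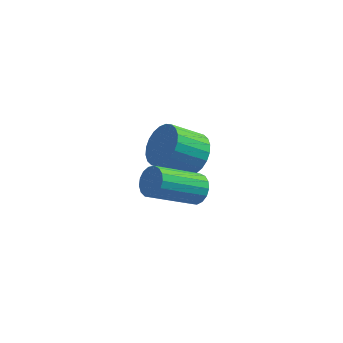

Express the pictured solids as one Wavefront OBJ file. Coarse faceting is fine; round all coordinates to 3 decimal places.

v 0.068 2.726 -1.923
v 0.686 2.378 -1.338
v -0.409 1.925 -0.451
v -1.028 2.274 -1.037
v 0.65 2.712 -1.211
v -0.445 2.26 -0.325
v 0.526 3.048 -1.193
v -0.569 2.596 -0.307
v 0.331 3.336 -1.287
v -0.764 2.883 -0.4
v 0.097 3.53 -1.477
v -0.998 3.077 -0.59
v -0.142 3.602 -1.735
v -1.237 3.15 -0.848
v -0.349 3.541 -2.022
v -1.444 3.088 -1.135
v -0.492 3.356 -2.294
v -1.587 2.903 -1.407
v -0.551 3.075 -2.509
v -1.646 2.622 -1.622
v -0.515 2.74 -2.635
v -1.61 2.288 -1.749
v -0.391 2.404 -2.653
v -1.486 1.952 -1.767
v -0.196 2.117 -2.56
v -1.291 1.664 -1.673
v 0.038 1.923 -2.37
v -1.057 1.47 -1.483
v 0.277 1.85 -2.112
v -0.818 1.398 -1.225
v 0.484 1.912 -1.825
v -0.611 1.459 -0.938
v 0.627 2.097 -1.553
v -0.468 1.644 -0.666
v 0.694 -0.77 -0.222
v 1.132 -1.018 0.14
v -0.296 -1.898 1.264
v -0.734 -1.65 0.902
v 1.073 -0.757 0.269
v -0.356 -1.637 1.393
v 0.927 -0.499 0.285
v -0.502 -1.38 1.409
v 0.727 -0.303 0.185
v -0.701 -1.184 1.309
v 0.52 -0.214 -0.008
v -0.908 -1.095 1.116
v 0.353 -0.253 -0.251
v -1.075 -1.133 0.874
v 0.264 -0.409 -0.486
v -1.164 -1.29 0.638
v 0.274 -0.649 -0.662
v -1.155 -1.529 0.463
v 0.38 -0.916 -0.736
v -1.049 -1.796 0.388
v 0.558 -1.149 -0.693
v -0.871 -2.03 0.431
v 0.767 -1.296 -0.542
v -0.662 -2.176 0.582
v 0.959 -1.322 -0.318
v -0.469 -2.203 0.807
v 1.091 -1.221 -0.072
v -0.337 -2.102 1.053
f 2 1 5
f 2 5 3
f 3 5 6
f 3 6 4
f 5 1 7
f 5 7 6
f 6 7 8
f 6 8 4
f 7 1 9
f 7 9 8
f 8 9 10
f 8 10 4
f 9 1 11
f 9 11 10
f 10 11 12
f 10 12 4
f 11 1 13
f 11 13 12
f 12 13 14
f 12 14 4
f 13 1 15
f 13 15 14
f 14 15 16
f 14 16 4
f 15 1 17
f 15 17 16
f 16 17 18
f 16 18 4
f 17 1 19
f 17 19 18
f 18 19 20
f 18 20 4
f 19 1 21
f 19 21 20
f 20 21 22
f 20 22 4
f 21 1 23
f 21 23 22
f 22 23 24
f 22 24 4
f 23 1 25
f 23 25 24
f 24 25 26
f 24 26 4
f 25 1 27
f 25 27 26
f 26 27 28
f 26 28 4
f 27 1 29
f 27 29 28
f 28 29 30
f 28 30 4
f 29 1 31
f 29 31 30
f 30 31 32
f 30 32 4
f 31 1 33
f 31 33 32
f 32 33 34
f 32 34 4
f 33 1 2
f 33 2 34
f 34 2 3
f 34 3 4
f 36 35 39
f 36 39 37
f 37 39 40
f 37 40 38
f 39 35 41
f 39 41 40
f 40 41 42
f 40 42 38
f 41 35 43
f 41 43 42
f 42 43 44
f 42 44 38
f 43 35 45
f 43 45 44
f 44 45 46
f 44 46 38
f 45 35 47
f 45 47 46
f 46 47 48
f 46 48 38
f 47 35 49
f 47 49 48
f 48 49 50
f 48 50 38
f 49 35 51
f 49 51 50
f 50 51 52
f 50 52 38
f 51 35 53
f 51 53 52
f 52 53 54
f 52 54 38
f 53 35 55
f 53 55 54
f 54 55 56
f 54 56 38
f 55 35 57
f 55 57 56
f 56 57 58
f 56 58 38
f 57 35 59
f 57 59 58
f 58 59 60
f 58 60 38
f 59 35 61
f 59 61 60
f 60 61 62
f 60 62 38
f 61 35 36
f 61 36 62
f 62 36 37
f 62 37 38

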